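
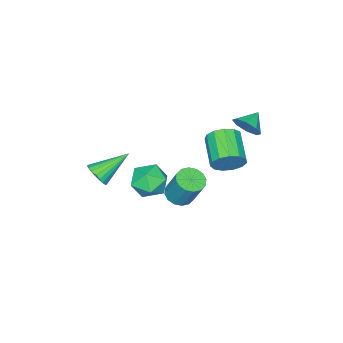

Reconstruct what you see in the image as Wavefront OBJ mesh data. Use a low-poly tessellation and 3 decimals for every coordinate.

v 4.146 2.606 2.208
v 4.64 2.088 1.409
v 2.72 2.752 1.231
v 3.214 2.234 0.432
v 2.949 1.709 1.329
v 3.831 1.619 1.933
v 3.529 3.221 0.707
v 4.411 3.131 1.311
v 4.259 2.468 0.482
v 3.9 1.534 0.866
v 3.46 3.306 1.774
v 3.101 2.372 2.158
v -0.484 0.855 -3.441
v 0.171 0.395 -3.264
v 0.319 1.284 -1.501
v -0.336 1.745 -1.679
v 0.328 0.741 -3.452
v 0.476 1.631 -1.689
v 0.267 1.118 -3.637
v 0.416 2.008 -1.875
v 0.006 1.425 -3.77
v 0.154 2.314 -2.007
v -0.387 1.579 -3.815
v -0.239 2.468 -2.052
v -0.806 1.539 -3.759
v -0.658 2.428 -1.997
v -1.139 1.316 -3.619
v -0.991 2.205 -1.856
v -1.296 0.969 -3.431
v -1.148 1.859 -1.668
v -1.236 0.592 -3.245
v -1.087 1.482 -1.483
v -0.974 0.286 -3.113
v -0.826 1.175 -1.35
v -0.581 0.132 -3.068
v -0.433 1.021 -1.305
v -0.162 0.172 -3.123
v -0.014 1.061 -1.361
v 0.221 4.574 1.552
v 0.8 4.448 2.256
v -0.322 3.18 2.952
v -0.901 3.306 2.248
v 0.47 4.82 2.403
v -0.651 3.553 3.099
v 0.061 5.114 2.279
v -1.06 3.847 2.975
v -0.297 5.237 1.925
v -1.418 3.969 2.621
v -0.491 5.149 1.452
v -1.612 3.881 2.149
v -0.459 4.878 1.011
v -1.58 3.611 1.707
v -0.211 4.511 0.742
v -1.332 3.243 1.438
v 0.174 4.164 0.73
v -0.948 2.896 1.426
v 0.573 3.947 0.979
v -0.548 2.679 1.675
v 0.861 3.929 1.409
v -0.26 2.661 2.105
v 0.946 4.116 1.885
v -0.176 2.848 2.582
v 2.912 -1.752 -1.108
v 3.373 -1.696 -0.494
v 1.328 -0.968 0.008
v 3.414 -1.411 -0.634
v 3.369 -1.185 -0.857
v 3.245 -1.058 -1.123
v 3.063 -1.05 -1.386
v 2.855 -1.163 -1.602
v 2.657 -1.379 -1.732
v 2.503 -1.659 -1.754
v 2.42 -1.954 -1.664
v 2.422 -2.215 -1.479
v 2.508 -2.396 -1.229
v 2.665 -2.465 -0.958
v 2.864 -2.411 -0.714
v 3.071 -2.243 -0.537
v 3.251 -1.99 -0.459
v -2.794 3.304 1.77
v -2.424 3.563 2.491
v -3.786 3.276 2.29
v -2.63 4.059 2.124
v -2.932 4.113 1.55
v -3.153 3.693 1.105
v -3.164 3.045 1.05
v -2.958 2.548 1.417
v -2.656 2.494 1.991
v -2.435 2.914 2.436
f 1 12 6
f 1 6 2
f 1 2 8
f 1 8 11
f 1 11 12
f 2 6 10
f 6 12 5
f 12 11 3
f 11 8 7
f 8 2 9
f 4 10 5
f 4 5 3
f 4 3 7
f 4 7 9
f 4 9 10
f 5 10 6
f 3 5 12
f 7 3 11
f 9 7 8
f 10 9 2
f 14 13 17
f 14 17 15
f 15 17 18
f 15 18 16
f 17 13 19
f 17 19 18
f 18 19 20
f 18 20 16
f 19 13 21
f 19 21 20
f 20 21 22
f 20 22 16
f 21 13 23
f 21 23 22
f 22 23 24
f 22 24 16
f 23 13 25
f 23 25 24
f 24 25 26
f 24 26 16
f 25 13 27
f 25 27 26
f 26 27 28
f 26 28 16
f 27 13 29
f 27 29 28
f 28 29 30
f 28 30 16
f 29 13 31
f 29 31 30
f 30 31 32
f 30 32 16
f 31 13 33
f 31 33 32
f 32 33 34
f 32 34 16
f 33 13 35
f 33 35 34
f 34 35 36
f 34 36 16
f 35 13 37
f 35 37 36
f 36 37 38
f 36 38 16
f 37 13 14
f 37 14 38
f 38 14 15
f 38 15 16
f 40 39 43
f 40 43 41
f 41 43 44
f 41 44 42
f 43 39 45
f 43 45 44
f 44 45 46
f 44 46 42
f 45 39 47
f 45 47 46
f 46 47 48
f 46 48 42
f 47 39 49
f 47 49 48
f 48 49 50
f 48 50 42
f 49 39 51
f 49 51 50
f 50 51 52
f 50 52 42
f 51 39 53
f 51 53 52
f 52 53 54
f 52 54 42
f 53 39 55
f 53 55 54
f 54 55 56
f 54 56 42
f 55 39 57
f 55 57 56
f 56 57 58
f 56 58 42
f 57 39 59
f 57 59 58
f 58 59 60
f 58 60 42
f 59 39 61
f 59 61 60
f 60 61 62
f 60 62 42
f 61 39 40
f 61 40 62
f 62 40 41
f 62 41 42
f 64 63 66
f 64 66 65
f 66 63 67
f 66 67 65
f 67 63 68
f 67 68 65
f 68 63 69
f 68 69 65
f 69 63 70
f 69 70 65
f 70 63 71
f 70 71 65
f 71 63 72
f 71 72 65
f 72 63 73
f 72 73 65
f 73 63 74
f 73 74 65
f 74 63 75
f 74 75 65
f 75 63 76
f 75 76 65
f 76 63 77
f 76 77 65
f 77 63 78
f 77 78 65
f 78 63 79
f 78 79 65
f 79 63 64
f 79 64 65
f 81 80 83
f 81 83 82
f 83 80 84
f 83 84 82
f 84 80 85
f 84 85 82
f 85 80 86
f 85 86 82
f 86 80 87
f 86 87 82
f 87 80 88
f 87 88 82
f 88 80 89
f 88 89 82
f 89 80 81
f 89 81 82



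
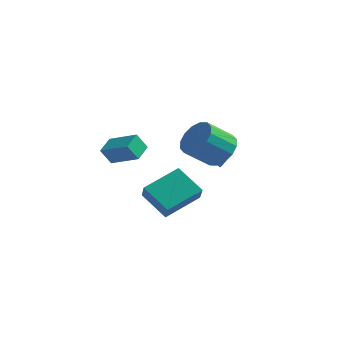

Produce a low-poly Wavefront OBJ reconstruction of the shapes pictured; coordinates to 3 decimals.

v 1.196 0.654 2.309
v 1.42 0.948 2.903
v -0.556 0.006 3.291
v 1.271 1.166 2.781
v 1.108 1.295 2.576
v 0.961 1.314 2.326
v 0.854 1.218 2.073
v 0.807 1.025 1.86
v 0.826 0.768 1.725
v 0.91 0.491 1.691
v 1.043 0.242 1.764
v 1.202 0.065 1.931
v 1.36 -0.01 2.163
v 1.49 0.029 2.421
v 1.569 0.177 2.659
v 1.583 0.407 2.837
v 1.531 0.68 2.923
v -3.413 0.984 -1.349
v -2.519 2.674 -0.556
v -2.003 0.706 -2.348
v -1.109 2.397 -1.555
v -2.931 0.323 -0.485
v -2.037 2.014 0.308
v -1.521 0.046 -1.484
v -0.627 1.736 -0.691
v 1.74 -0.995 3.462
v 2.371 -0.765 4.175
v 1.611 -1.715 5.152
v 0.98 -1.945 4.438
v 1.997 -0.425 4.216
v 1.237 -1.375 5.193
v 1.554 -0.237 4.055
v 0.795 -1.187 5.031
v 1.161 -0.252 3.734
v 0.402 -1.203 4.711
v 0.923 -0.467 3.341
v 0.164 -1.417 4.318
v 0.904 -0.822 2.98
v 0.145 -1.773 3.956
v 1.109 -1.225 2.748
v 0.349 -2.175 3.725
v 1.483 -1.565 2.707
v 0.723 -2.515 3.684
v 1.925 -1.753 2.869
v 1.166 -2.703 3.845
v 2.318 -1.737 3.189
v 1.559 -2.688 4.166
v 2.556 -1.523 3.582
v 1.797 -2.473 4.559
v 2.575 -1.167 3.944
v 1.816 -2.118 4.92
v -3.081 -0.841 2.597
v -3.176 0.143 2.95
v -4.574 -0.761 1.972
v -4.669 0.223 2.326
v -2.711 -0.503 1.754
v -2.806 0.481 2.108
v -4.204 -0.423 1.13
v -4.299 0.561 1.483
f 2 1 4
f 2 4 3
f 4 1 5
f 4 5 3
f 5 1 6
f 5 6 3
f 6 1 7
f 6 7 3
f 7 1 8
f 7 8 3
f 8 1 9
f 8 9 3
f 9 1 10
f 9 10 3
f 10 1 11
f 10 11 3
f 11 1 12
f 11 12 3
f 12 1 13
f 12 13 3
f 13 1 14
f 13 14 3
f 14 1 15
f 14 15 3
f 15 1 16
f 15 16 3
f 16 1 17
f 16 17 3
f 17 1 2
f 17 2 3
f 19 21 18
f 22 19 18
f 18 21 20
f 20 22 18
f 19 25 21
f 23 19 22
f 23 25 19
f 21 25 20
f 24 22 20
f 20 25 24
f 24 23 22
f 25 23 24
f 27 26 30
f 27 30 28
f 28 30 31
f 28 31 29
f 30 26 32
f 30 32 31
f 31 32 33
f 31 33 29
f 32 26 34
f 32 34 33
f 33 34 35
f 33 35 29
f 34 26 36
f 34 36 35
f 35 36 37
f 35 37 29
f 36 26 38
f 36 38 37
f 37 38 39
f 37 39 29
f 38 26 40
f 38 40 39
f 39 40 41
f 39 41 29
f 40 26 42
f 40 42 41
f 41 42 43
f 41 43 29
f 42 26 44
f 42 44 43
f 43 44 45
f 43 45 29
f 44 26 46
f 44 46 45
f 45 46 47
f 45 47 29
f 46 26 48
f 46 48 47
f 47 48 49
f 47 49 29
f 48 26 50
f 48 50 49
f 49 50 51
f 49 51 29
f 50 26 27
f 50 27 51
f 51 27 28
f 51 28 29
f 53 55 52
f 56 53 52
f 52 55 54
f 54 56 52
f 53 59 55
f 57 53 56
f 57 59 53
f 55 59 54
f 58 56 54
f 54 59 58
f 58 57 56
f 59 57 58



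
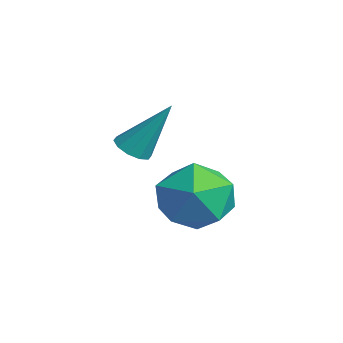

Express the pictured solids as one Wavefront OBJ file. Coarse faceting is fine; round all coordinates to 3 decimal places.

v 3.438 3.122 0.067
v 3.847 2.585 -0.897
v 1.793 2.175 -0.103
v 2.202 1.638 -1.067
v 2.661 1.384 -0.013
v 3.677 1.97 0.092
v 1.963 2.79 -1.092
v 2.979 3.376 -0.987
v 2.935 2.38 -1.614
v 3.367 1.511 -0.947
v 2.273 3.249 -0.053
v 2.705 2.38 0.614
v 0.182 1.715 0.156
v 0.742 1.689 0.008
v 0.638 2.625 1.724
v 0.605 1.991 -0.128
v 0.307 2.188 -0.155
v -0.039 2.204 -0.064
v -0.301 2.033 0.112
v -0.378 1.74 0.304
v -0.242 1.438 0.44
v 0.057 1.241 0.467
v 0.403 1.226 0.376
v 0.665 1.396 0.2
f 1 12 6
f 1 6 2
f 1 2 8
f 1 8 11
f 1 11 12
f 2 6 10
f 6 12 5
f 12 11 3
f 11 8 7
f 8 2 9
f 4 10 5
f 4 5 3
f 4 3 7
f 4 7 9
f 4 9 10
f 5 10 6
f 3 5 12
f 7 3 11
f 9 7 8
f 10 9 2
f 14 13 16
f 14 16 15
f 16 13 17
f 16 17 15
f 17 13 18
f 17 18 15
f 18 13 19
f 18 19 15
f 19 13 20
f 19 20 15
f 20 13 21
f 20 21 15
f 21 13 22
f 21 22 15
f 22 13 23
f 22 23 15
f 23 13 24
f 23 24 15
f 24 13 14
f 24 14 15



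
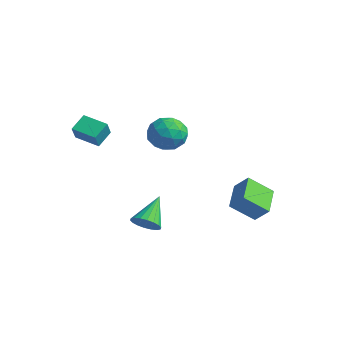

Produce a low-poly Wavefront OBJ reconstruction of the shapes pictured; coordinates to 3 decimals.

v 3.165 3.353 -3.069
v 2.597 2.334 -2.143
v 2.091 4.43 -2.543
v 1.522 3.411 -1.617
v 3.818 3.649 -2.343
v 3.249 2.63 -1.417
v 2.743 4.726 -1.817
v 2.175 3.707 -0.891
v 2.555 -2.131 -1.92
v 3.223 -1.901 -1.781
v 1.925 -0.969 -0.82
v 3.134 -1.717 -2.027
v 2.93 -1.614 -2.252
v 2.652 -1.613 -2.411
v 2.355 -1.715 -2.473
v 2.097 -1.9 -2.426
v 1.93 -2.13 -2.278
v 1.887 -2.361 -2.06
v 1.976 -2.546 -1.814
v 2.179 -2.648 -1.589
v 2.457 -2.649 -1.43
v 2.755 -2.547 -1.368
v 3.012 -2.362 -1.415
v 3.179 -2.132 -1.563
v -2.716 1.839 0.916
v -2.24 2.437 1.608
v -1.26 1.563 0.152
v -0.784 2.161 0.844
v -1.171 1.25 1.13
v -2.071 1.42 1.602
v -1.429 2.58 0.158
v -2.329 2.75 0.63
v -1.444 2.894 1.139
v -1.285 2.072 1.74
v -2.215 1.928 0.02
v -2.056 1.106 0.621
v -2.606 2.162 1.329
v -0.894 1.838 0.431
v -1.122 1.302 0.599
v -0.842 1.653 1.006
v -2.507 1.565 1.325
v -2.227 1.916 1.732
v -1.599 1.218 1.451
v -1.273 2.084 0.028
v -0.993 2.435 0.435
v -2.658 2.347 0.754
v -2.378 2.698 1.161
v -1.901 2.782 0.309
v -1.859 2.782 1.46
v -1.003 2.62 1.011
v -1.381 2.866 0.608
v -1.91 2.967 0.886
v -1.765 2.299 1.813
v -0.909 2.137 1.364
v -1.137 1.601 1.532
v -1.666 1.702 1.81
v -1.297 2.568 1.538
v -2.591 1.863 0.396
v -1.735 1.701 -0.053
v -1.834 2.298 -0.05
v -2.363 2.399 0.228
v -2.497 1.38 0.749
v -1.641 1.218 0.3
v -1.59 1.033 0.874
v -2.119 1.134 1.152
v -2.203 1.432 0.222
v -2.74 -2.338 1.419
v -2.976 -1.551 1.989
v -1.64 -1.798 1.127
v -1.876 -1.01 1.697
v -2.304 -2.79 2.223
v -2.54 -2.002 2.793
v -1.204 -2.249 1.931
v -1.44 -1.462 2.501
f 2 4 1
f 5 2 1
f 1 4 3
f 3 5 1
f 2 8 4
f 6 2 5
f 6 8 2
f 4 8 3
f 7 5 3
f 3 8 7
f 7 6 5
f 8 6 7
f 10 9 12
f 10 12 11
f 12 9 13
f 12 13 11
f 13 9 14
f 13 14 11
f 14 9 15
f 14 15 11
f 15 9 16
f 15 16 11
f 16 9 17
f 16 17 11
f 17 9 18
f 17 18 11
f 18 9 19
f 18 19 11
f 19 9 20
f 19 20 11
f 20 9 21
f 20 21 11
f 21 9 22
f 21 22 11
f 22 9 23
f 22 23 11
f 23 9 24
f 23 24 11
f 24 9 10
f 24 10 11
f 25 62 41
f 62 36 65
f 41 65 30
f 62 65 41
f 25 41 37
f 41 30 42
f 37 42 26
f 41 42 37
f 25 37 46
f 37 26 47
f 46 47 32
f 37 47 46
f 25 46 58
f 46 32 61
f 58 61 35
f 46 61 58
f 25 58 62
f 58 35 66
f 62 66 36
f 58 66 62
f 26 42 53
f 42 30 56
f 53 56 34
f 42 56 53
f 30 65 43
f 65 36 64
f 43 64 29
f 65 64 43
f 36 66 63
f 66 35 59
f 63 59 27
f 66 59 63
f 35 61 60
f 61 32 48
f 60 48 31
f 61 48 60
f 32 47 52
f 47 26 49
f 52 49 33
f 47 49 52
f 28 54 40
f 54 34 55
f 40 55 29
f 54 55 40
f 28 40 38
f 40 29 39
f 38 39 27
f 40 39 38
f 28 38 45
f 38 27 44
f 45 44 31
f 38 44 45
f 28 45 50
f 45 31 51
f 50 51 33
f 45 51 50
f 28 50 54
f 50 33 57
f 54 57 34
f 50 57 54
f 29 55 43
f 55 34 56
f 43 56 30
f 55 56 43
f 27 39 63
f 39 29 64
f 63 64 36
f 39 64 63
f 31 44 60
f 44 27 59
f 60 59 35
f 44 59 60
f 33 51 52
f 51 31 48
f 52 48 32
f 51 48 52
f 34 57 53
f 57 33 49
f 53 49 26
f 57 49 53
f 68 70 67
f 71 68 67
f 67 70 69
f 69 71 67
f 68 74 70
f 72 68 71
f 72 74 68
f 70 74 69
f 73 71 69
f 69 74 73
f 73 72 71
f 74 72 73



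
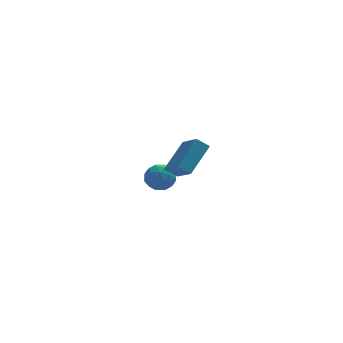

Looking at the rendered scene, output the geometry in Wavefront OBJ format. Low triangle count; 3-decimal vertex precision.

v -2.476 -4.274 3.433
v -1.401 -3.045 4.571
v -2.975 -2.993 2.52
v -1.9 -1.764 3.658
v -1.84 -4.376 2.942
v -0.765 -3.147 4.08
v -2.339 -3.095 2.029
v -1.264 -1.866 3.167
v -2.249 3.928 -1.327
v -1.613 3.365 -1.667
v -3.307 3.135 -1.993
v -2.671 2.572 -2.333
v -2.845 2.577 -1.435
v -2.191 3.067 -1.023
v -2.729 3.433 -2.637
v -2.075 3.923 -2.225
v -1.91 3.059 -2.477
v -1.981 2.53 -1.734
v -2.939 3.97 -1.926
v -3.01 3.441 -1.183
v -1.838 3.716 -1.439
v -3.082 2.784 -2.221
v -3.184 2.787 -1.694
v -2.81 2.456 -1.893
v -2.178 3.541 -1.06
v -1.804 3.21 -1.26
v -2.528 2.747 -1.124
v -3.116 3.29 -2.4
v -2.742 2.959 -2.6
v -2.11 4.044 -1.767
v -1.736 3.713 -1.966
v -2.392 3.753 -2.536
v -1.639 3.205 -2.114
v -2.261 2.739 -2.506
v -2.295 3.245 -2.684
v -1.911 3.533 -2.442
v -1.681 2.894 -1.678
v -2.303 2.428 -2.069
v -2.405 2.431 -1.541
v -2.02 2.719 -1.299
v -1.856 2.714 -2.154
v -2.617 4.072 -1.591
v -3.239 3.606 -1.982
v -2.9 3.781 -2.361
v -2.515 4.069 -2.119
v -2.659 3.761 -1.154
v -3.281 3.295 -1.546
v -3.009 2.967 -1.218
v -2.625 3.255 -0.976
v -3.064 3.786 -1.506
v -1.565 3.049 -1.137
v -1.139 2.865 -0.741
v -1.555 4.051 -0.683
v -0.998 2.951 -0.934
v -0.956 3.054 -1.163
v -1.019 3.156 -1.386
v -1.177 3.239 -1.567
v -1.401 3.29 -1.673
v -1.655 3.298 -1.686
v -1.892 3.264 -1.605
v -2.074 3.193 -1.442
v -2.167 3.096 -1.227
v -2.156 2.992 -0.996
v -2.043 2.897 -0.789
v -1.848 2.829 -0.643
v -1.604 2.798 -0.582
v -1.353 2.811 -0.617
f 2 4 1
f 5 2 1
f 1 4 3
f 3 5 1
f 2 8 4
f 6 2 5
f 6 8 2
f 4 8 3
f 7 5 3
f 3 8 7
f 7 6 5
f 8 6 7
f 9 46 25
f 46 20 49
f 25 49 14
f 46 49 25
f 9 25 21
f 25 14 26
f 21 26 10
f 25 26 21
f 9 21 30
f 21 10 31
f 30 31 16
f 21 31 30
f 9 30 42
f 30 16 45
f 42 45 19
f 30 45 42
f 9 42 46
f 42 19 50
f 46 50 20
f 42 50 46
f 10 26 37
f 26 14 40
f 37 40 18
f 26 40 37
f 14 49 27
f 49 20 48
f 27 48 13
f 49 48 27
f 20 50 47
f 50 19 43
f 47 43 11
f 50 43 47
f 19 45 44
f 45 16 32
f 44 32 15
f 45 32 44
f 16 31 36
f 31 10 33
f 36 33 17
f 31 33 36
f 12 38 24
f 38 18 39
f 24 39 13
f 38 39 24
f 12 24 22
f 24 13 23
f 22 23 11
f 24 23 22
f 12 22 29
f 22 11 28
f 29 28 15
f 22 28 29
f 12 29 34
f 29 15 35
f 34 35 17
f 29 35 34
f 12 34 38
f 34 17 41
f 38 41 18
f 34 41 38
f 13 39 27
f 39 18 40
f 27 40 14
f 39 40 27
f 11 23 47
f 23 13 48
f 47 48 20
f 23 48 47
f 15 28 44
f 28 11 43
f 44 43 19
f 28 43 44
f 17 35 36
f 35 15 32
f 36 32 16
f 35 32 36
f 18 41 37
f 41 17 33
f 37 33 10
f 41 33 37
f 52 51 54
f 52 54 53
f 54 51 55
f 54 55 53
f 55 51 56
f 55 56 53
f 56 51 57
f 56 57 53
f 57 51 58
f 57 58 53
f 58 51 59
f 58 59 53
f 59 51 60
f 59 60 53
f 60 51 61
f 60 61 53
f 61 51 62
f 61 62 53
f 62 51 63
f 62 63 53
f 63 51 64
f 63 64 53
f 64 51 65
f 64 65 53
f 65 51 66
f 65 66 53
f 66 51 67
f 66 67 53
f 67 51 52
f 67 52 53



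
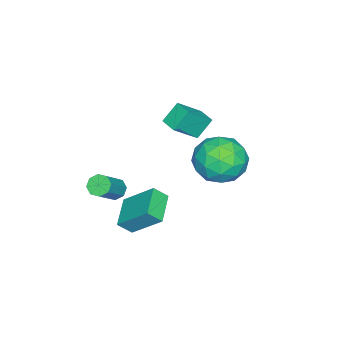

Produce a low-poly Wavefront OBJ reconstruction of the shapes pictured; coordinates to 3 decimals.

v -0.755 -3.183 -4.111
v -0.404 -3.4 -4.505
v 0.785 -3.514 -3.382
v 0.435 -3.297 -2.989
v -0.383 -2.965 -4.484
v 0.807 -3.079 -3.361
v -0.579 -2.657 -4.245
v 0.611 -2.772 -3.122
v -0.878 -2.658 -3.927
v 0.312 -2.772 -2.805
v -1.105 -2.966 -3.718
v 0.084 -3.08 -2.595
v -1.127 -3.401 -3.739
v 0.063 -3.515 -2.616
v -0.931 -3.708 -3.978
v 0.259 -3.823 -2.855
v -0.632 -3.708 -4.295
v 0.558 -3.822 -3.173
v -0.16 -1.763 -4.359
v 0.158 -2.286 -3.785
v -0.157 -0.372 -3.095
v 0.162 -0.895 -2.52
v 1.218 -1.385 -4.78
v 1.537 -1.908 -4.205
v 1.222 0.006 -3.515
v 1.54 -0.517 -2.941
v -3.288 -0.327 0.128
v -2.329 -0.974 1.114
v -2.803 0.407 0.138
v -1.843 -0.24 1.124
v -2.677 -0.72 -0.724
v -1.717 -1.367 0.262
v -2.191 0.014 -0.714
v -1.232 -0.633 0.272
v -0.796 2.264 -0.637
v 0.312 2.773 -0.595
v -0.372 1.207 0.975
v 0.736 1.716 1.017
v -0.254 2.388 1.256
v -0.516 3.041 0.26
v 0.456 0.939 0.12
v 0.194 1.592 -0.876
v 1.085 1.954 -0.127
v 0.647 2.85 0.576
v -0.707 1.13 -0.196
v -1.145 2.026 0.507
v -0.279 2.611 -0.758
v 0.219 1.369 1.138
v -0.363 1.764 1.278
v 0.288 2.063 1.303
v -0.766 2.769 -0.255
v -0.115 3.068 -0.23
v -0.447 2.842 0.858
v 0.055 0.912 0.61
v 0.706 1.211 0.635
v -0.348 1.917 -0.923
v 0.303 2.216 -0.898
v 0.387 1.138 -0.478
v 0.827 2.429 -0.457
v 1.076 1.808 0.49
v 0.911 1.351 -0.037
v 0.757 1.735 -0.623
v 0.569 2.955 -0.045
v 0.818 2.335 0.903
v 0.236 2.729 1.043
v 0.082 3.113 0.458
v 1.023 2.474 0.231
v -0.878 1.645 -0.523
v -0.629 1.025 0.425
v -0.142 0.867 -0.078
v -0.296 1.251 -0.663
v -1.136 2.172 -0.11
v -0.887 1.551 0.837
v -0.817 2.245 1.003
v -0.971 2.629 0.417
v -1.083 1.506 0.149
f 2 1 5
f 2 5 3
f 3 5 6
f 3 6 4
f 5 1 7
f 5 7 6
f 6 7 8
f 6 8 4
f 7 1 9
f 7 9 8
f 8 9 10
f 8 10 4
f 9 1 11
f 9 11 10
f 10 11 12
f 10 12 4
f 11 1 13
f 11 13 12
f 12 13 14
f 12 14 4
f 13 1 15
f 13 15 14
f 14 15 16
f 14 16 4
f 15 1 17
f 15 17 16
f 16 17 18
f 16 18 4
f 17 1 2
f 17 2 18
f 18 2 3
f 18 3 4
f 20 22 19
f 23 20 19
f 19 22 21
f 21 23 19
f 20 26 22
f 24 20 23
f 24 26 20
f 22 26 21
f 25 23 21
f 21 26 25
f 25 24 23
f 26 24 25
f 28 30 27
f 31 28 27
f 27 30 29
f 29 31 27
f 28 34 30
f 32 28 31
f 32 34 28
f 30 34 29
f 33 31 29
f 29 34 33
f 33 32 31
f 34 32 33
f 35 72 51
f 72 46 75
f 51 75 40
f 72 75 51
f 35 51 47
f 51 40 52
f 47 52 36
f 51 52 47
f 35 47 56
f 47 36 57
f 56 57 42
f 47 57 56
f 35 56 68
f 56 42 71
f 68 71 45
f 56 71 68
f 35 68 72
f 68 45 76
f 72 76 46
f 68 76 72
f 36 52 63
f 52 40 66
f 63 66 44
f 52 66 63
f 40 75 53
f 75 46 74
f 53 74 39
f 75 74 53
f 46 76 73
f 76 45 69
f 73 69 37
f 76 69 73
f 45 71 70
f 71 42 58
f 70 58 41
f 71 58 70
f 42 57 62
f 57 36 59
f 62 59 43
f 57 59 62
f 38 64 50
f 64 44 65
f 50 65 39
f 64 65 50
f 38 50 48
f 50 39 49
f 48 49 37
f 50 49 48
f 38 48 55
f 48 37 54
f 55 54 41
f 48 54 55
f 38 55 60
f 55 41 61
f 60 61 43
f 55 61 60
f 38 60 64
f 60 43 67
f 64 67 44
f 60 67 64
f 39 65 53
f 65 44 66
f 53 66 40
f 65 66 53
f 37 49 73
f 49 39 74
f 73 74 46
f 49 74 73
f 41 54 70
f 54 37 69
f 70 69 45
f 54 69 70
f 43 61 62
f 61 41 58
f 62 58 42
f 61 58 62
f 44 67 63
f 67 43 59
f 63 59 36
f 67 59 63



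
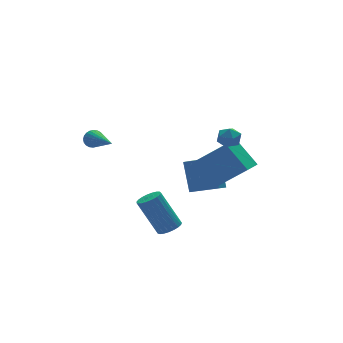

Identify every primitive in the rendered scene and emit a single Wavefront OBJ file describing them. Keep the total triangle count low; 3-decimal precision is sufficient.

v -3.028 1.812 2.503
v -2.721 1.678 2.079
v -2.992 -0.172 3.157
v -2.575 1.728 2.222
v -2.497 1.791 2.408
v -2.501 1.857 2.608
v -2.584 1.916 2.792
v -2.736 1.959 2.932
v -2.932 1.98 3.007
v -3.142 1.976 3.005
v -3.336 1.946 2.926
v -3.482 1.896 2.783
v -3.56 1.834 2.597
v -3.556 1.768 2.397
v -3.472 1.709 2.213
v -3.321 1.665 2.073
v -3.125 1.644 1.999
v -2.914 1.649 2.001
v 1.684 -2.767 3.705
v 2.136 -3.251 3.678
v 1.004 -3.429 4.202
v 1.456 -3.913 4.175
v 1.555 -3.389 4.568
v 1.975 -2.98 4.261
v 1.165 -3.7 3.619
v 1.585 -3.291 3.312
v 1.815 -3.828 3.625
v 2.056 -3.635 4.211
v 1.084 -3.045 3.669
v 1.325 -2.852 4.255
v 3.441 2.014 -3.085
v 4.145 1.39 -2.776
v 4.343 2.423 -1.145
v 3.639 3.046 -1.455
v 4.415 1.838 -3.092
v 4.613 2.871 -1.462
v 4.314 2.353 -3.406
v 4.512 3.386 -1.776
v 3.879 2.739 -3.598
v 4.077 3.772 -1.967
v 3.276 2.847 -3.593
v 3.474 3.88 -1.963
v 2.737 2.637 -3.395
v 2.935 3.67 -1.764
v 2.467 2.189 -3.078
v 2.665 3.222 -1.448
v 2.568 1.674 -2.764
v 2.766 2.707 -1.134
v 3.003 1.288 -2.573
v 3.201 2.321 -0.942
v 3.606 1.18 -2.577
v 3.804 2.213 -0.947
v 3.426 -1.952 0.48
v 2.883 -0.731 1.803
v 2.287 -1.039 -0.829
v 1.744 0.181 0.495
v 4.476 -1.121 0.145
v 3.933 0.099 1.469
v 3.337 -0.209 -1.163
v 2.794 1.012 0.16
v -1.358 -2.91 -1.677
v -0.804 -3.095 -1.391
v -1.489 -2.275 0.463
v -2.042 -2.09 0.177
v -0.742 -2.847 -1.478
v -1.427 -2.027 0.376
v -0.787 -2.61 -1.599
v -1.471 -1.789 0.255
v -0.93 -2.424 -1.734
v -1.614 -1.604 0.12
v -1.147 -2.323 -1.859
v -1.831 -1.503 -0.005
v -1.4 -2.323 -1.953
v -2.085 -1.503 -0.098
v -1.647 -2.425 -1.999
v -2.331 -1.604 -0.144
v -1.843 -2.61 -1.989
v -2.527 -1.79 -0.135
v -1.955 -2.848 -1.925
v -2.64 -2.027 -0.071
v -1.964 -3.096 -1.819
v -2.649 -2.276 0.035
v -1.868 -3.312 -1.688
v -2.553 -2.492 0.166
v -1.684 -3.459 -1.555
v -2.369 -2.638 0.299
v -1.444 -3.51 -1.443
v -2.128 -2.69 0.411
v -1.188 -3.458 -1.372
v -1.873 -2.638 0.482
v -0.962 -3.312 -1.353
v -1.647 -2.491 0.501
f 2 1 4
f 2 4 3
f 4 1 5
f 4 5 3
f 5 1 6
f 5 6 3
f 6 1 7
f 6 7 3
f 7 1 8
f 7 8 3
f 8 1 9
f 8 9 3
f 9 1 10
f 9 10 3
f 10 1 11
f 10 11 3
f 11 1 12
f 11 12 3
f 12 1 13
f 12 13 3
f 13 1 14
f 13 14 3
f 14 1 15
f 14 15 3
f 15 1 16
f 15 16 3
f 16 1 17
f 16 17 3
f 17 1 18
f 17 18 3
f 18 1 2
f 18 2 3
f 19 30 24
f 19 24 20
f 19 20 26
f 19 26 29
f 19 29 30
f 20 24 28
f 24 30 23
f 30 29 21
f 29 26 25
f 26 20 27
f 22 28 23
f 22 23 21
f 22 21 25
f 22 25 27
f 22 27 28
f 23 28 24
f 21 23 30
f 25 21 29
f 27 25 26
f 28 27 20
f 32 31 35
f 32 35 33
f 33 35 36
f 33 36 34
f 35 31 37
f 35 37 36
f 36 37 38
f 36 38 34
f 37 31 39
f 37 39 38
f 38 39 40
f 38 40 34
f 39 31 41
f 39 41 40
f 40 41 42
f 40 42 34
f 41 31 43
f 41 43 42
f 42 43 44
f 42 44 34
f 43 31 45
f 43 45 44
f 44 45 46
f 44 46 34
f 45 31 47
f 45 47 46
f 46 47 48
f 46 48 34
f 47 31 49
f 47 49 48
f 48 49 50
f 48 50 34
f 49 31 51
f 49 51 50
f 50 51 52
f 50 52 34
f 51 31 32
f 51 32 52
f 52 32 33
f 52 33 34
f 54 56 53
f 57 54 53
f 53 56 55
f 55 57 53
f 54 60 56
f 58 54 57
f 58 60 54
f 56 60 55
f 59 57 55
f 55 60 59
f 59 58 57
f 60 58 59
f 62 61 65
f 62 65 63
f 63 65 66
f 63 66 64
f 65 61 67
f 65 67 66
f 66 67 68
f 66 68 64
f 67 61 69
f 67 69 68
f 68 69 70
f 68 70 64
f 69 61 71
f 69 71 70
f 70 71 72
f 70 72 64
f 71 61 73
f 71 73 72
f 72 73 74
f 72 74 64
f 73 61 75
f 73 75 74
f 74 75 76
f 74 76 64
f 75 61 77
f 75 77 76
f 76 77 78
f 76 78 64
f 77 61 79
f 77 79 78
f 78 79 80
f 78 80 64
f 79 61 81
f 79 81 80
f 80 81 82
f 80 82 64
f 81 61 83
f 81 83 82
f 82 83 84
f 82 84 64
f 83 61 85
f 83 85 84
f 84 85 86
f 84 86 64
f 85 61 87
f 85 87 86
f 86 87 88
f 86 88 64
f 87 61 89
f 87 89 88
f 88 89 90
f 88 90 64
f 89 61 91
f 89 91 90
f 90 91 92
f 90 92 64
f 91 61 62
f 91 62 92
f 92 62 63
f 92 63 64



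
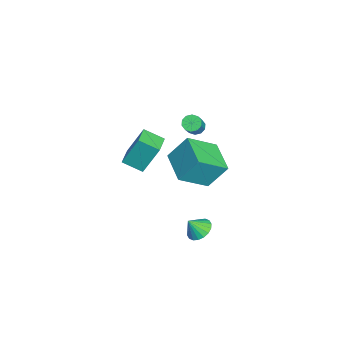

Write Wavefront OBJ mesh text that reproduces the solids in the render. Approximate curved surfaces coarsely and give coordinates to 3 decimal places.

v -0.967 0.648 -0.859
v -1.011 1.728 0.618
v -1.651 2.276 -2.069
v -1.695 3.355 -0.592
v 0.975 1.205 -1.208
v 0.931 2.284 0.269
v 0.291 2.832 -2.418
v 0.247 3.912 -0.941
v 2.476 -1.479 2.635
v 2.45 -0.608 4.368
v 2.778 -0.403 2.098
v 2.752 0.468 3.832
v 3.708 -1.748 2.788
v 3.682 -0.877 4.522
v 4.01 -0.672 2.252
v 3.984 0.199 3.985
v -1.167 2.172 1.479
v -0.766 2.135 1.105
v 0.369 1.891 2.347
v -0.033 1.928 2.721
v -0.795 2.461 1.196
v 0.34 2.217 2.438
v -0.966 2.677 1.395
v 0.168 2.433 2.637
v -1.215 2.7 1.626
v -0.08 2.456 2.868
v -1.445 2.521 1.801
v -0.31 2.277 3.043
v -1.569 2.209 1.853
v -0.434 1.965 3.095
v -1.54 1.883 1.762
v -0.405 1.639 3.004
v -1.368 1.667 1.563
v -0.234 1.423 2.805
v -1.12 1.644 1.332
v 0.015 1.4 2.574
v -0.89 1.823 1.157
v 0.245 1.579 2.399
v 2.696 2.295 -3.951
v 3.468 2.233 -4.106
v 2.824 1.685 -3.069
v 3.452 2.521 -3.904
v 3.286 2.764 -3.712
v 3.002 2.914 -3.567
v 2.659 2.941 -3.498
v 2.323 2.841 -3.519
v 2.06 2.632 -3.625
v 1.924 2.357 -3.796
v 1.941 2.069 -3.998
v 2.107 1.827 -4.19
v 2.39 1.676 -4.335
v 2.734 1.649 -4.404
v 3.07 1.749 -4.383
v 3.332 1.958 -4.276
f 2 4 1
f 5 2 1
f 1 4 3
f 3 5 1
f 2 8 4
f 6 2 5
f 6 8 2
f 4 8 3
f 7 5 3
f 3 8 7
f 7 6 5
f 8 6 7
f 10 12 9
f 13 10 9
f 9 12 11
f 11 13 9
f 10 16 12
f 14 10 13
f 14 16 10
f 12 16 11
f 15 13 11
f 11 16 15
f 15 14 13
f 16 14 15
f 18 17 21
f 18 21 19
f 19 21 22
f 19 22 20
f 21 17 23
f 21 23 22
f 22 23 24
f 22 24 20
f 23 17 25
f 23 25 24
f 24 25 26
f 24 26 20
f 25 17 27
f 25 27 26
f 26 27 28
f 26 28 20
f 27 17 29
f 27 29 28
f 28 29 30
f 28 30 20
f 29 17 31
f 29 31 30
f 30 31 32
f 30 32 20
f 31 17 33
f 31 33 32
f 32 33 34
f 32 34 20
f 33 17 35
f 33 35 34
f 34 35 36
f 34 36 20
f 35 17 37
f 35 37 36
f 36 37 38
f 36 38 20
f 37 17 18
f 37 18 38
f 38 18 19
f 38 19 20
f 40 39 42
f 40 42 41
f 42 39 43
f 42 43 41
f 43 39 44
f 43 44 41
f 44 39 45
f 44 45 41
f 45 39 46
f 45 46 41
f 46 39 47
f 46 47 41
f 47 39 48
f 47 48 41
f 48 39 49
f 48 49 41
f 49 39 50
f 49 50 41
f 50 39 51
f 50 51 41
f 51 39 52
f 51 52 41
f 52 39 53
f 52 53 41
f 53 39 54
f 53 54 41
f 54 39 40
f 54 40 41



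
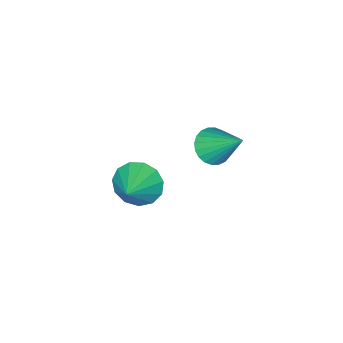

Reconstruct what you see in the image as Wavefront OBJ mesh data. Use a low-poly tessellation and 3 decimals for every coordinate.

v -0.588 1.667 0.101
v -0.026 2.118 -0.349
v -0.612 3.173 1.579
v -0.313 2.232 -0.471
v -0.642 2.26 -0.505
v -0.962 2.198 -0.447
v -1.226 2.055 -0.305
v -1.392 1.853 -0.102
v -1.437 1.623 0.133
v -1.352 1.399 0.362
v -1.15 1.216 0.552
v -0.864 1.102 0.673
v -0.535 1.073 0.707
v -0.214 1.135 0.649
v 0.049 1.278 0.508
v 0.216 1.48 0.304
v 0.26 1.711 0.07
v 0.175 1.935 -0.16
v 0.459 -1.449 -3.999
v 1.072 -1.584 -4.877
v 1.721 -0.771 -3.221
v 0.812 -1.037 -4.932
v 0.44 -0.62 -4.691
v 0.074 -0.467 -4.23
v -0.17 -0.625 -3.695
v -0.215 -1.045 -3.257
v -0.045 -1.593 -3.054
v 0.284 -2.096 -3.151
v 0.669 -2.393 -3.517
v 0.987 -2.39 -4.036
v 1.138 -2.089 -4.543
f 2 1 4
f 2 4 3
f 4 1 5
f 4 5 3
f 5 1 6
f 5 6 3
f 6 1 7
f 6 7 3
f 7 1 8
f 7 8 3
f 8 1 9
f 8 9 3
f 9 1 10
f 9 10 3
f 10 1 11
f 10 11 3
f 11 1 12
f 11 12 3
f 12 1 13
f 12 13 3
f 13 1 14
f 13 14 3
f 14 1 15
f 14 15 3
f 15 1 16
f 15 16 3
f 16 1 17
f 16 17 3
f 17 1 18
f 17 18 3
f 18 1 2
f 18 2 3
f 20 19 22
f 20 22 21
f 22 19 23
f 22 23 21
f 23 19 24
f 23 24 21
f 24 19 25
f 24 25 21
f 25 19 26
f 25 26 21
f 26 19 27
f 26 27 21
f 27 19 28
f 27 28 21
f 28 19 29
f 28 29 21
f 29 19 30
f 29 30 21
f 30 19 31
f 30 31 21
f 31 19 20
f 31 20 21



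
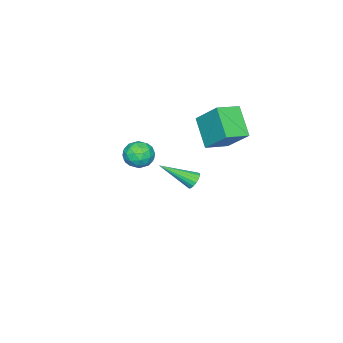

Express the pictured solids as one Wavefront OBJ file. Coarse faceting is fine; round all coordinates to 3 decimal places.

v -3.109 1.625 1.276
v -2.839 2.953 2.622
v -4.265 2.179 0.961
v -3.995 3.507 2.307
v -2.265 2.693 0.053
v -1.995 4.021 1.399
v -3.421 3.247 -0.262
v -3.151 4.575 1.084
v -3.227 1.483 -3.3
v -2.866 1.422 -3.683
v -2.353 0.017 -2.24
v -2.762 1.595 -3.53
v -2.765 1.742 -3.323
v -2.873 1.83 -3.112
v -3.063 1.839 -2.943
v -3.29 1.767 -2.857
v -3.503 1.629 -2.872
v -3.652 1.458 -2.985
v -3.704 1.293 -3.17
v -3.647 1.172 -3.385
v -3.493 1.122 -3.581
v -3.279 1.154 -3.712
v -3.053 1.263 -3.749
v 2.365 2.792 2.711
v 3.15 2.856 2.738
v 2.47 1.864 1.842
v 3.255 1.928 1.869
v 2.862 1.638 2.488
v 2.797 2.212 3.025
v 2.823 2.508 1.555
v 2.758 3.082 2.092
v 3.434 2.68 2.023
v 3.458 2.143 2.6
v 2.162 2.577 1.98
v 2.186 2.04 2.557
v 2.748 2.906 2.801
v 2.872 1.814 1.779
v 2.64 1.644 2.143
v 3.102 1.682 2.159
v 2.541 2.527 2.97
v 3.002 2.565 2.985
v 2.833 1.849 2.838
v 2.618 2.155 1.595
v 3.079 2.193 1.61
v 2.518 3.038 2.421
v 2.98 3.076 2.437
v 2.787 2.871 1.742
v 3.377 2.84 2.397
v 3.438 2.294 1.886
v 3.184 2.635 1.701
v 3.146 2.972 2.017
v 3.391 2.524 2.736
v 3.452 1.978 2.225
v 3.221 1.808 2.589
v 3.183 2.145 2.904
v 3.557 2.421 2.315
v 2.168 2.742 2.355
v 2.229 2.196 1.844
v 2.437 2.575 1.676
v 2.399 2.912 1.991
v 2.182 2.426 2.694
v 2.243 1.88 2.183
v 2.474 1.748 2.563
v 2.436 2.085 2.879
v 2.063 2.299 2.265
f 2 4 1
f 5 2 1
f 1 4 3
f 3 5 1
f 2 8 4
f 6 2 5
f 6 8 2
f 4 8 3
f 7 5 3
f 3 8 7
f 7 6 5
f 8 6 7
f 10 9 12
f 10 12 11
f 12 9 13
f 12 13 11
f 13 9 14
f 13 14 11
f 14 9 15
f 14 15 11
f 15 9 16
f 15 16 11
f 16 9 17
f 16 17 11
f 17 9 18
f 17 18 11
f 18 9 19
f 18 19 11
f 19 9 20
f 19 20 11
f 20 9 21
f 20 21 11
f 21 9 22
f 21 22 11
f 22 9 23
f 22 23 11
f 23 9 10
f 23 10 11
f 24 61 40
f 61 35 64
f 40 64 29
f 61 64 40
f 24 40 36
f 40 29 41
f 36 41 25
f 40 41 36
f 24 36 45
f 36 25 46
f 45 46 31
f 36 46 45
f 24 45 57
f 45 31 60
f 57 60 34
f 45 60 57
f 24 57 61
f 57 34 65
f 61 65 35
f 57 65 61
f 25 41 52
f 41 29 55
f 52 55 33
f 41 55 52
f 29 64 42
f 64 35 63
f 42 63 28
f 64 63 42
f 35 65 62
f 65 34 58
f 62 58 26
f 65 58 62
f 34 60 59
f 60 31 47
f 59 47 30
f 60 47 59
f 31 46 51
f 46 25 48
f 51 48 32
f 46 48 51
f 27 53 39
f 53 33 54
f 39 54 28
f 53 54 39
f 27 39 37
f 39 28 38
f 37 38 26
f 39 38 37
f 27 37 44
f 37 26 43
f 44 43 30
f 37 43 44
f 27 44 49
f 44 30 50
f 49 50 32
f 44 50 49
f 27 49 53
f 49 32 56
f 53 56 33
f 49 56 53
f 28 54 42
f 54 33 55
f 42 55 29
f 54 55 42
f 26 38 62
f 38 28 63
f 62 63 35
f 38 63 62
f 30 43 59
f 43 26 58
f 59 58 34
f 43 58 59
f 32 50 51
f 50 30 47
f 51 47 31
f 50 47 51
f 33 56 52
f 56 32 48
f 52 48 25
f 56 48 52



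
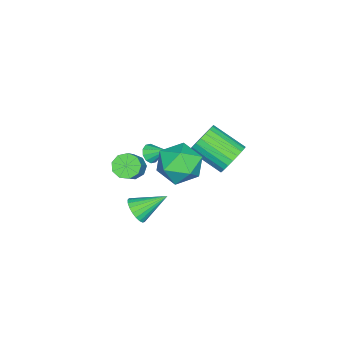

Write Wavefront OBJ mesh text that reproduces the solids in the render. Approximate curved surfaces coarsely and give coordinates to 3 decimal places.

v 2.329 -2.324 0.384
v 2.811 -2.443 -0.08
v 3.874 -2.234 0.972
v 3.391 -2.116 1.436
v 2.71 -1.989 -0.068
v 3.773 -1.78 0.984
v 2.431 -1.692 0.155
v 3.493 -1.483 1.208
v 2.103 -1.691 0.486
v 3.166 -1.482 1.538
v 1.881 -1.986 0.769
v 2.944 -1.777 1.821
v 1.869 -2.44 0.871
v 2.931 -2.231 1.924
v 2.071 -2.839 0.746
v 3.134 -2.63 1.798
v 2.394 -2.998 0.451
v 3.457 -2.789 1.503
v 2.687 -2.841 0.125
v 3.749 -2.633 1.177
v 1.49 -2.524 -3.703
v 1.721 -2.848 -3.067
v 0.75 -1.276 -2.797
v 1.959 -2.659 -3.134
v 2.117 -2.446 -3.299
v 2.166 -2.246 -3.533
v 2.098 -2.095 -3.797
v 1.925 -2.018 -4.045
v 1.676 -2.028 -4.234
v 1.396 -2.124 -4.33
v 1.132 -2.289 -4.319
v 0.929 -2.495 -4.2
v 0.824 -2.706 -3.996
v 0.834 -2.885 -3.741
v 0.957 -3.002 -3.48
v 1.172 -3.036 -3.257
v 1.442 -2.982 -3.111
v -1.39 -3.045 -2.046
v -0.834 -3.048 -2.114
v -1.31 -2.195 -1.434
v -0.972 -2.854 -2.366
v -1.27 -2.733 -2.495
v -1.613 -2.731 -2.452
v -1.871 -2.85 -2.255
v -1.946 -3.042 -1.977
v -1.808 -3.236 -1.725
v -1.51 -3.357 -1.596
v -1.167 -3.359 -1.639
v -0.909 -3.24 -1.837
v 1.138 0.615 1.166
v 2.297 0.508 0.879
v 0.803 -1.168 0.481
v 1.962 -1.275 0.194
v 1.63 -1.252 1.346
v 1.836 -0.15 1.769
v 1.264 -0.51 -0.409
v 1.47 0.592 0.014
v 2.374 -0.187 -0.094
v 2.601 -0.646 0.99
v 0.499 -0.014 0.37
v 0.726 -0.473 1.454
v -2.795 0.61 -2.393
v -2.11 0.854 -1.813
v -2.28 -0.865 -0.887
v -2.965 -1.11 -1.467
v -2.401 0.979 -1.636
v -2.571 -0.741 -0.71
v -2.752 1.047 -1.573
v -2.922 -0.672 -0.647
v -3.109 1.049 -1.636
v -3.279 -0.671 -0.71
v -3.419 0.983 -1.814
v -3.589 -0.736 -0.888
v -3.634 0.861 -2.08
v -3.804 -0.858 -1.153
v -3.721 0.701 -2.393
v -3.89 -1.018 -1.467
v -3.667 0.527 -2.707
v -3.837 -1.192 -1.781
v -3.48 0.365 -2.973
v -3.65 -1.354 -2.047
v -3.189 0.241 -3.15
v -3.359 -1.479 -2.224
v -2.838 0.172 -3.213
v -3.008 -1.547 -2.287
v -2.481 0.171 -3.15
v -2.651 -1.549 -2.224
v -2.171 0.236 -2.972
v -2.341 -1.483 -2.046
v -1.956 0.358 -2.707
v -2.126 -1.361 -1.78
v -1.87 0.518 -2.393
v -2.039 -1.201 -1.467
v -1.923 0.692 -2.079
v -2.093 -1.027 -1.153
f 2 1 5
f 2 5 3
f 3 5 6
f 3 6 4
f 5 1 7
f 5 7 6
f 6 7 8
f 6 8 4
f 7 1 9
f 7 9 8
f 8 9 10
f 8 10 4
f 9 1 11
f 9 11 10
f 10 11 12
f 10 12 4
f 11 1 13
f 11 13 12
f 12 13 14
f 12 14 4
f 13 1 15
f 13 15 14
f 14 15 16
f 14 16 4
f 15 1 17
f 15 17 16
f 16 17 18
f 16 18 4
f 17 1 19
f 17 19 18
f 18 19 20
f 18 20 4
f 19 1 2
f 19 2 20
f 20 2 3
f 20 3 4
f 22 21 24
f 22 24 23
f 24 21 25
f 24 25 23
f 25 21 26
f 25 26 23
f 26 21 27
f 26 27 23
f 27 21 28
f 27 28 23
f 28 21 29
f 28 29 23
f 29 21 30
f 29 30 23
f 30 21 31
f 30 31 23
f 31 21 32
f 31 32 23
f 32 21 33
f 32 33 23
f 33 21 34
f 33 34 23
f 34 21 35
f 34 35 23
f 35 21 36
f 35 36 23
f 36 21 37
f 36 37 23
f 37 21 22
f 37 22 23
f 39 38 41
f 39 41 40
f 41 38 42
f 41 42 40
f 42 38 43
f 42 43 40
f 43 38 44
f 43 44 40
f 44 38 45
f 44 45 40
f 45 38 46
f 45 46 40
f 46 38 47
f 46 47 40
f 47 38 48
f 47 48 40
f 48 38 49
f 48 49 40
f 49 38 39
f 49 39 40
f 50 61 55
f 50 55 51
f 50 51 57
f 50 57 60
f 50 60 61
f 51 55 59
f 55 61 54
f 61 60 52
f 60 57 56
f 57 51 58
f 53 59 54
f 53 54 52
f 53 52 56
f 53 56 58
f 53 58 59
f 54 59 55
f 52 54 61
f 56 52 60
f 58 56 57
f 59 58 51
f 63 62 66
f 63 66 64
f 64 66 67
f 64 67 65
f 66 62 68
f 66 68 67
f 67 68 69
f 67 69 65
f 68 62 70
f 68 70 69
f 69 70 71
f 69 71 65
f 70 62 72
f 70 72 71
f 71 72 73
f 71 73 65
f 72 62 74
f 72 74 73
f 73 74 75
f 73 75 65
f 74 62 76
f 74 76 75
f 75 76 77
f 75 77 65
f 76 62 78
f 76 78 77
f 77 78 79
f 77 79 65
f 78 62 80
f 78 80 79
f 79 80 81
f 79 81 65
f 80 62 82
f 80 82 81
f 81 82 83
f 81 83 65
f 82 62 84
f 82 84 83
f 83 84 85
f 83 85 65
f 84 62 86
f 84 86 85
f 85 86 87
f 85 87 65
f 86 62 88
f 86 88 87
f 87 88 89
f 87 89 65
f 88 62 90
f 88 90 89
f 89 90 91
f 89 91 65
f 90 62 92
f 90 92 91
f 91 92 93
f 91 93 65
f 92 62 94
f 92 94 93
f 93 94 95
f 93 95 65
f 94 62 63
f 94 63 95
f 95 63 64
f 95 64 65



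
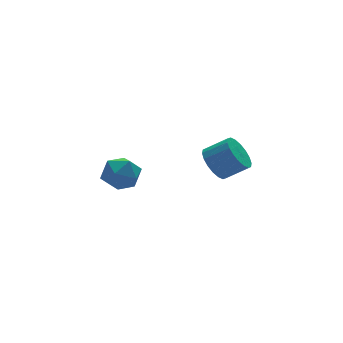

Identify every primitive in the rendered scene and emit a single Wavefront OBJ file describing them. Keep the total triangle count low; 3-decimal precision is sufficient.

v -1.928 1.621 -0.35
v -1.118 1.329 -0.716
v -2.182 0.231 0.196
v -1.372 -0.061 -0.17
v -1.372 0.537 0.55
v -1.214 1.396 0.213
v -2.086 0.164 -0.733
v -1.928 1.023 -1.07
v -1.215 0.429 -0.952
v -0.774 0.659 -0.16
v -2.526 0.901 -0.36
v -2.085 1.131 0.432
v 2.887 1.213 -1.198
v 3.514 1.45 -1.799
v 4.419 0.923 -1.064
v 3.793 0.687 -0.462
v 3.5 1.767 -1.555
v 4.405 1.24 -0.82
v 3.365 1.975 -1.24
v 4.271 1.448 -0.505
v 3.136 2.032 -0.917
v 4.041 1.505 -0.182
v 2.857 1.927 -0.649
v 3.762 1.4 0.086
v 2.584 1.68 -0.49
v 3.49 1.153 0.245
v 2.372 1.341 -0.471
v 3.277 0.814 0.264
v 2.261 0.977 -0.596
v 3.166 0.45 0.139
v 2.275 0.66 -0.84
v 3.18 0.133 -0.105
v 2.409 0.452 -1.155
v 3.315 -0.075 -0.42
v 2.639 0.395 -1.478
v 3.544 -0.132 -0.743
v 2.918 0.5 -1.746
v 3.823 -0.027 -1.011
v 3.19 0.747 -1.905
v 4.096 0.22 -1.17
v 3.403 1.086 -1.924
v 4.308 0.559 -1.189
f 1 12 6
f 1 6 2
f 1 2 8
f 1 8 11
f 1 11 12
f 2 6 10
f 6 12 5
f 12 11 3
f 11 8 7
f 8 2 9
f 4 10 5
f 4 5 3
f 4 3 7
f 4 7 9
f 4 9 10
f 5 10 6
f 3 5 12
f 7 3 11
f 9 7 8
f 10 9 2
f 14 13 17
f 14 17 15
f 15 17 18
f 15 18 16
f 17 13 19
f 17 19 18
f 18 19 20
f 18 20 16
f 19 13 21
f 19 21 20
f 20 21 22
f 20 22 16
f 21 13 23
f 21 23 22
f 22 23 24
f 22 24 16
f 23 13 25
f 23 25 24
f 24 25 26
f 24 26 16
f 25 13 27
f 25 27 26
f 26 27 28
f 26 28 16
f 27 13 29
f 27 29 28
f 28 29 30
f 28 30 16
f 29 13 31
f 29 31 30
f 30 31 32
f 30 32 16
f 31 13 33
f 31 33 32
f 32 33 34
f 32 34 16
f 33 13 35
f 33 35 34
f 34 35 36
f 34 36 16
f 35 13 37
f 35 37 36
f 36 37 38
f 36 38 16
f 37 13 39
f 37 39 38
f 38 39 40
f 38 40 16
f 39 13 41
f 39 41 40
f 40 41 42
f 40 42 16
f 41 13 14
f 41 14 42
f 42 14 15
f 42 15 16



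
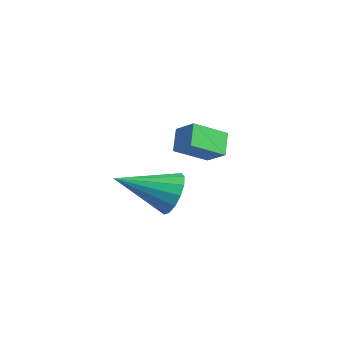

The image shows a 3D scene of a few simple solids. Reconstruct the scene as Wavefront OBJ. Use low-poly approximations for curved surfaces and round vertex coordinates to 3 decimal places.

v 3.001 -0.428 -1.851
v 3.592 -0.31 -1.252
v 2.559 -2.192 -1.069
v 3.222 -0.142 -1.082
v 2.794 -0.051 -1.119
v 2.42 -0.06 -1.351
v 2.203 -0.169 -1.718
v 2.199 -0.346 -2.121
v 2.41 -0.546 -2.451
v 2.78 -0.714 -2.621
v 3.209 -0.805 -2.584
v 3.582 -0.796 -2.351
v 3.8 -0.687 -1.985
v 3.803 -0.51 -1.582
v -1.442 1.562 -1.059
v -0.664 1.857 -0.56
v -1.493 2.818 -1.721
v -0.715 3.113 -1.221
v -0.845 1.207 -1.779
v -0.067 1.502 -1.279
v -0.896 2.463 -2.44
v -0.118 2.758 -1.941
f 2 1 4
f 2 4 3
f 4 1 5
f 4 5 3
f 5 1 6
f 5 6 3
f 6 1 7
f 6 7 3
f 7 1 8
f 7 8 3
f 8 1 9
f 8 9 3
f 9 1 10
f 9 10 3
f 10 1 11
f 10 11 3
f 11 1 12
f 11 12 3
f 12 1 13
f 12 13 3
f 13 1 14
f 13 14 3
f 14 1 2
f 14 2 3
f 16 18 15
f 19 16 15
f 15 18 17
f 17 19 15
f 16 22 18
f 20 16 19
f 20 22 16
f 18 22 17
f 21 19 17
f 17 22 21
f 21 20 19
f 22 20 21



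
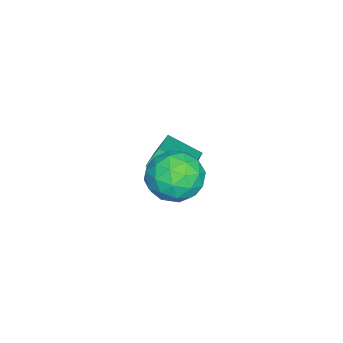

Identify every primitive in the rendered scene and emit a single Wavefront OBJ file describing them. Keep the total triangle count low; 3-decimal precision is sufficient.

v -1.107 -3.756 -0.892
v -1.497 -3.397 -0.189
v -0.989 -2.48 -1.479
v -1.379 -2.12 -0.777
v 0.839 -3.5 0.057
v 0.449 -3.14 0.759
v 0.957 -2.223 -0.531
v 0.567 -1.864 0.172
v 3.629 -1.328 2.524
v 4.042 -2.026 1.855
v 2.078 -1.654 1.905
v 2.491 -2.352 1.236
v 2.479 -2.555 2.268
v 3.437 -2.354 2.65
v 2.683 -1.326 1.11
v 3.641 -1.125 1.492
v 3.458 -2.025 0.981
v 3.332 -2.785 1.697
v 2.788 -0.895 2.063
v 2.662 -1.655 2.779
v 3.972 -1.648 2.244
v 2.148 -2.032 1.516
v 2.141 -2.151 2.122
v 2.384 -2.562 1.729
v 3.616 -1.841 2.711
v 3.859 -2.252 2.318
v 2.94 -2.563 2.561
v 2.261 -1.428 1.442
v 2.504 -1.839 1.049
v 3.736 -1.118 2.031
v 3.979 -1.529 1.638
v 3.18 -1.117 1.199
v 3.871 -2.058 1.337
v 2.96 -2.25 0.973
v 3.072 -1.647 0.899
v 3.635 -1.528 1.124
v 3.797 -2.505 1.758
v 2.885 -2.696 1.394
v 2.878 -2.816 2
v 3.441 -2.698 2.225
v 3.453 -2.504 1.244
v 3.235 -0.984 2.366
v 2.323 -1.175 2.002
v 2.679 -0.982 1.535
v 3.242 -0.864 1.76
v 3.16 -1.43 2.787
v 2.249 -1.622 2.423
v 2.485 -2.152 2.636
v 3.048 -2.033 2.861
v 2.667 -1.176 2.516
f 2 4 1
f 5 2 1
f 1 4 3
f 3 5 1
f 2 8 4
f 6 2 5
f 6 8 2
f 4 8 3
f 7 5 3
f 3 8 7
f 7 6 5
f 8 6 7
f 9 46 25
f 46 20 49
f 25 49 14
f 46 49 25
f 9 25 21
f 25 14 26
f 21 26 10
f 25 26 21
f 9 21 30
f 21 10 31
f 30 31 16
f 21 31 30
f 9 30 42
f 30 16 45
f 42 45 19
f 30 45 42
f 9 42 46
f 42 19 50
f 46 50 20
f 42 50 46
f 10 26 37
f 26 14 40
f 37 40 18
f 26 40 37
f 14 49 27
f 49 20 48
f 27 48 13
f 49 48 27
f 20 50 47
f 50 19 43
f 47 43 11
f 50 43 47
f 19 45 44
f 45 16 32
f 44 32 15
f 45 32 44
f 16 31 36
f 31 10 33
f 36 33 17
f 31 33 36
f 12 38 24
f 38 18 39
f 24 39 13
f 38 39 24
f 12 24 22
f 24 13 23
f 22 23 11
f 24 23 22
f 12 22 29
f 22 11 28
f 29 28 15
f 22 28 29
f 12 29 34
f 29 15 35
f 34 35 17
f 29 35 34
f 12 34 38
f 34 17 41
f 38 41 18
f 34 41 38
f 13 39 27
f 39 18 40
f 27 40 14
f 39 40 27
f 11 23 47
f 23 13 48
f 47 48 20
f 23 48 47
f 15 28 44
f 28 11 43
f 44 43 19
f 28 43 44
f 17 35 36
f 35 15 32
f 36 32 16
f 35 32 36
f 18 41 37
f 41 17 33
f 37 33 10
f 41 33 37



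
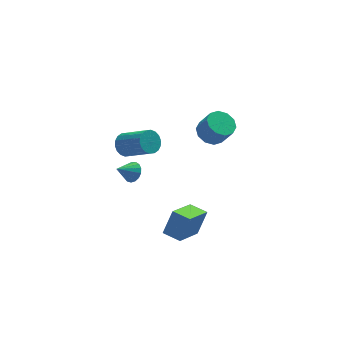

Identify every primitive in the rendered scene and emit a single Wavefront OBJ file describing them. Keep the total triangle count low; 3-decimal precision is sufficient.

v 0.772 -4.423 -2.681
v 1.406 -4.055 -1.361
v 0.075 -3.632 -2.566
v 0.709 -3.264 -1.246
v 2.111 -3.096 -3.694
v 2.745 -2.728 -2.374
v 1.414 -2.305 -3.579
v 2.048 -1.937 -2.259
v 0.401 3.807 -4.249
v 0.698 4.176 -3.747
v -0.561 3.553 -3.491
v 0.513 4.397 -3.909
v 0.302 4.482 -4.148
v 0.114 4.413 -4.411
v -0.009 4.205 -4.636
v -0.037 3.905 -4.772
v 0.034 3.583 -4.789
v 0.19 3.312 -4.682
v 0.394 3.155 -4.475
v 0.6 3.147 -4.217
v 0.76 3.289 -3.966
v 0.838 3.551 -3.78
v 0.815 3.871 -3.701
v 3.729 0.04 1.701
v 4.168 -0.55 1.254
v 4.609 -1.07 2.373
v 4.171 -0.48 2.819
v 4.484 -0.129 1.325
v 4.925 -0.649 2.443
v 4.513 0.356 1.539
v 4.954 -0.163 2.658
v 4.242 0.721 1.815
v 4.683 0.202 2.934
v 3.775 0.825 2.047
v 4.216 0.306 3.166
v 3.291 0.63 2.147
v 3.732 0.11 3.266
v 2.975 0.209 2.077
v 3.416 -0.311 3.195
v 2.946 -0.277 1.862
v 3.387 -0.796 2.981
v 3.217 -0.642 1.586
v 3.658 -1.161 2.705
v 3.684 -0.746 1.354
v 4.125 -1.265 2.473
v -0.638 1.06 0.858
v 0.002 1.323 0.568
v 1.018 0.062 1.672
v 0.378 -0.2 1.962
v -0.045 1.518 0.835
v 0.972 0.258 1.938
v -0.209 1.623 1.106
v 0.808 0.363 2.209
v -0.458 1.617 1.328
v 0.559 0.356 2.431
v -0.743 1.5 1.457
v 0.274 0.239 2.56
v -1.007 1.296 1.467
v 0.01 0.035 2.571
v -1.198 1.046 1.357
v -0.181 -0.215 2.461
v -1.278 0.798 1.148
v -0.262 -0.463 2.252
v -1.232 0.602 0.882
v -0.215 -0.658 1.985
v -1.068 0.497 0.611
v -0.051 -0.763 1.714
v -0.819 0.504 0.389
v 0.198 -0.757 1.492
v -0.534 0.621 0.26
v 0.483 -0.64 1.363
v -0.27 0.825 0.249
v 0.747 -0.436 1.353
v -0.079 1.075 0.359
v 0.938 -0.186 1.463
f 2 4 1
f 5 2 1
f 1 4 3
f 3 5 1
f 2 8 4
f 6 2 5
f 6 8 2
f 4 8 3
f 7 5 3
f 3 8 7
f 7 6 5
f 8 6 7
f 10 9 12
f 10 12 11
f 12 9 13
f 12 13 11
f 13 9 14
f 13 14 11
f 14 9 15
f 14 15 11
f 15 9 16
f 15 16 11
f 16 9 17
f 16 17 11
f 17 9 18
f 17 18 11
f 18 9 19
f 18 19 11
f 19 9 20
f 19 20 11
f 20 9 21
f 20 21 11
f 21 9 22
f 21 22 11
f 22 9 23
f 22 23 11
f 23 9 10
f 23 10 11
f 25 24 28
f 25 28 26
f 26 28 29
f 26 29 27
f 28 24 30
f 28 30 29
f 29 30 31
f 29 31 27
f 30 24 32
f 30 32 31
f 31 32 33
f 31 33 27
f 32 24 34
f 32 34 33
f 33 34 35
f 33 35 27
f 34 24 36
f 34 36 35
f 35 36 37
f 35 37 27
f 36 24 38
f 36 38 37
f 37 38 39
f 37 39 27
f 38 24 40
f 38 40 39
f 39 40 41
f 39 41 27
f 40 24 42
f 40 42 41
f 41 42 43
f 41 43 27
f 42 24 44
f 42 44 43
f 43 44 45
f 43 45 27
f 44 24 25
f 44 25 45
f 45 25 26
f 45 26 27
f 47 46 50
f 47 50 48
f 48 50 51
f 48 51 49
f 50 46 52
f 50 52 51
f 51 52 53
f 51 53 49
f 52 46 54
f 52 54 53
f 53 54 55
f 53 55 49
f 54 46 56
f 54 56 55
f 55 56 57
f 55 57 49
f 56 46 58
f 56 58 57
f 57 58 59
f 57 59 49
f 58 46 60
f 58 60 59
f 59 60 61
f 59 61 49
f 60 46 62
f 60 62 61
f 61 62 63
f 61 63 49
f 62 46 64
f 62 64 63
f 63 64 65
f 63 65 49
f 64 46 66
f 64 66 65
f 65 66 67
f 65 67 49
f 66 46 68
f 66 68 67
f 67 68 69
f 67 69 49
f 68 46 70
f 68 70 69
f 69 70 71
f 69 71 49
f 70 46 72
f 70 72 71
f 71 72 73
f 71 73 49
f 72 46 74
f 72 74 73
f 73 74 75
f 73 75 49
f 74 46 47
f 74 47 75
f 75 47 48
f 75 48 49



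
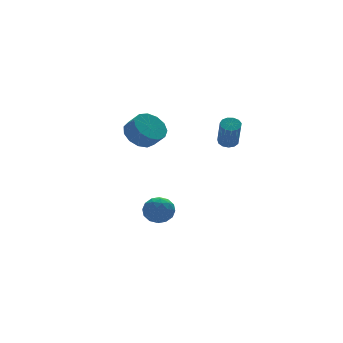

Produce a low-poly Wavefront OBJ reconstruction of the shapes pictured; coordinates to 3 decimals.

v -1.505 3.05 -3.737
v -0.651 3.29 -4.123
v -0.769 2.27 -2.597
v 0.085 2.51 -2.983
v -0.469 3.189 -2.572
v -0.924 3.671 -3.276
v -0.496 1.889 -3.444
v -0.951 2.371 -4.148
v -0.028 2.573 -3.942
v -0.011 3.376 -3.403
v -1.409 2.184 -3.317
v -1.392 2.987 -2.778
v -1.143 3.239 -4.03
v -0.277 2.321 -2.69
v -0.603 2.72 -2.448
v -0.101 2.862 -2.675
v -1.303 3.462 -3.532
v -0.801 3.604 -3.759
v -0.694 3.544 -2.848
v -0.619 1.956 -2.961
v -0.117 2.098 -3.188
v -1.319 2.698 -4.045
v -0.817 2.84 -4.272
v -0.726 2.016 -3.872
v -0.275 2.958 -4.151
v 0.158 2.5 -3.481
v -0.184 2.135 -3.751
v -0.451 2.418 -4.165
v -0.265 3.431 -3.834
v 0.168 2.972 -3.164
v -0.157 3.371 -2.922
v -0.425 3.654 -3.336
v 0.102 3.009 -3.728
v -1.588 2.588 -3.556
v -1.155 2.129 -2.886
v -0.995 1.906 -3.384
v -1.263 2.189 -3.798
v -1.578 3.06 -3.239
v -1.145 2.602 -2.569
v -0.969 3.142 -2.555
v -1.236 3.425 -2.969
v -1.522 2.551 -2.992
v -2.643 1.117 3.323
v -1.939 1.801 3.667
v -1.633 1.107 4.421
v -2.337 0.423 4.077
v -2.432 1.908 3.965
v -2.126 1.213 4.719
v -2.992 1.763 4.06
v -2.686 1.068 4.814
v -3.441 1.413 3.921
v -3.135 0.719 4.674
v -3.637 0.97 3.591
v -3.331 0.275 4.345
v -3.517 0.573 3.177
v -3.211 -0.122 3.931
v -3.12 0.349 2.809
v -2.813 -0.346 3.563
v -2.571 0.369 2.604
v -2.265 -0.326 3.358
v -2.046 0.627 2.628
v -1.739 -0.068 3.382
v -1.71 1.04 2.872
v -1.403 0.345 3.626
v -1.67 1.478 3.259
v -1.363 0.783 4.013
v 2.633 1.016 1.945
v 3.196 0.84 1.964
v 2.87 -0.032 3.574
v 2.307 0.144 3.555
v 3.184 1.133 2.12
v 2.858 0.262 3.73
v 2.998 1.389 2.22
v 2.671 0.518 3.831
v 2.695 1.526 2.234
v 2.369 0.655 3.844
v 2.373 1.502 2.155
v 2.047 0.63 3.766
v 2.134 1.323 2.01
v 1.807 0.451 3.62
v 2.053 1.046 1.844
v 1.726 0.175 3.454
v 2.156 0.76 1.71
v 1.83 -0.111 3.32
v 2.411 0.555 1.65
v 2.085 -0.316 3.261
v 2.736 0.496 1.685
v 2.41 -0.375 3.295
v 3.029 0.602 1.801
v 2.703 -0.269 3.412
f 1 38 17
f 38 12 41
f 17 41 6
f 38 41 17
f 1 17 13
f 17 6 18
f 13 18 2
f 17 18 13
f 1 13 22
f 13 2 23
f 22 23 8
f 13 23 22
f 1 22 34
f 22 8 37
f 34 37 11
f 22 37 34
f 1 34 38
f 34 11 42
f 38 42 12
f 34 42 38
f 2 18 29
f 18 6 32
f 29 32 10
f 18 32 29
f 6 41 19
f 41 12 40
f 19 40 5
f 41 40 19
f 12 42 39
f 42 11 35
f 39 35 3
f 42 35 39
f 11 37 36
f 37 8 24
f 36 24 7
f 37 24 36
f 8 23 28
f 23 2 25
f 28 25 9
f 23 25 28
f 4 30 16
f 30 10 31
f 16 31 5
f 30 31 16
f 4 16 14
f 16 5 15
f 14 15 3
f 16 15 14
f 4 14 21
f 14 3 20
f 21 20 7
f 14 20 21
f 4 21 26
f 21 7 27
f 26 27 9
f 21 27 26
f 4 26 30
f 26 9 33
f 30 33 10
f 26 33 30
f 5 31 19
f 31 10 32
f 19 32 6
f 31 32 19
f 3 15 39
f 15 5 40
f 39 40 12
f 15 40 39
f 7 20 36
f 20 3 35
f 36 35 11
f 20 35 36
f 9 27 28
f 27 7 24
f 28 24 8
f 27 24 28
f 10 33 29
f 33 9 25
f 29 25 2
f 33 25 29
f 44 43 47
f 44 47 45
f 45 47 48
f 45 48 46
f 47 43 49
f 47 49 48
f 48 49 50
f 48 50 46
f 49 43 51
f 49 51 50
f 50 51 52
f 50 52 46
f 51 43 53
f 51 53 52
f 52 53 54
f 52 54 46
f 53 43 55
f 53 55 54
f 54 55 56
f 54 56 46
f 55 43 57
f 55 57 56
f 56 57 58
f 56 58 46
f 57 43 59
f 57 59 58
f 58 59 60
f 58 60 46
f 59 43 61
f 59 61 60
f 60 61 62
f 60 62 46
f 61 43 63
f 61 63 62
f 62 63 64
f 62 64 46
f 63 43 65
f 63 65 64
f 64 65 66
f 64 66 46
f 65 43 44
f 65 44 66
f 66 44 45
f 66 45 46
f 68 67 71
f 68 71 69
f 69 71 72
f 69 72 70
f 71 67 73
f 71 73 72
f 72 73 74
f 72 74 70
f 73 67 75
f 73 75 74
f 74 75 76
f 74 76 70
f 75 67 77
f 75 77 76
f 76 77 78
f 76 78 70
f 77 67 79
f 77 79 78
f 78 79 80
f 78 80 70
f 79 67 81
f 79 81 80
f 80 81 82
f 80 82 70
f 81 67 83
f 81 83 82
f 82 83 84
f 82 84 70
f 83 67 85
f 83 85 84
f 84 85 86
f 84 86 70
f 85 67 87
f 85 87 86
f 86 87 88
f 86 88 70
f 87 67 89
f 87 89 88
f 88 89 90
f 88 90 70
f 89 67 68
f 89 68 90
f 90 68 69
f 90 69 70



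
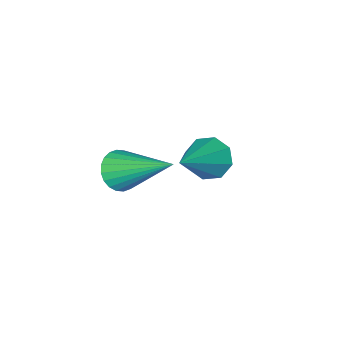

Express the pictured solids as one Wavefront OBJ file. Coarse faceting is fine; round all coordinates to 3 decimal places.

v 0.278 2.331 -0.593
v 0.693 1.943 -1.036
v 1.882 2.829 0.473
v 0.64 2.466 -1.201
v 0.375 2.91 -1.01
v 0.053 3.014 -0.575
v -0.137 2.718 -0.151
v -0.084 2.195 0.015
v 0.181 1.751 -0.176
v 0.503 1.647 -0.611
v 3.622 2.436 0.961
v 4.266 2.52 0.984
v 3.358 4.144 2.119
v 4.206 2.652 0.776
v 4.058 2.751 0.596
v 3.843 2.802 0.471
v 3.594 2.798 0.422
v 3.35 2.738 0.454
v 3.147 2.632 0.563
v 3.016 2.497 0.734
v 2.978 2.352 0.938
v 3.038 2.22 1.146
v 3.187 2.121 1.326
v 3.402 2.07 1.451
v 3.65 2.075 1.501
v 3.895 2.134 1.468
v 4.097 2.24 1.359
v 4.228 2.376 1.189
f 2 1 4
f 2 4 3
f 4 1 5
f 4 5 3
f 5 1 6
f 5 6 3
f 6 1 7
f 6 7 3
f 7 1 8
f 7 8 3
f 8 1 9
f 8 9 3
f 9 1 10
f 9 10 3
f 10 1 2
f 10 2 3
f 12 11 14
f 12 14 13
f 14 11 15
f 14 15 13
f 15 11 16
f 15 16 13
f 16 11 17
f 16 17 13
f 17 11 18
f 17 18 13
f 18 11 19
f 18 19 13
f 19 11 20
f 19 20 13
f 20 11 21
f 20 21 13
f 21 11 22
f 21 22 13
f 22 11 23
f 22 23 13
f 23 11 24
f 23 24 13
f 24 11 25
f 24 25 13
f 25 11 26
f 25 26 13
f 26 11 27
f 26 27 13
f 27 11 28
f 27 28 13
f 28 11 12
f 28 12 13



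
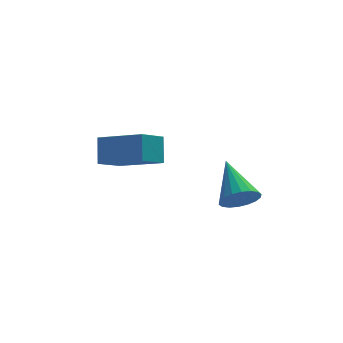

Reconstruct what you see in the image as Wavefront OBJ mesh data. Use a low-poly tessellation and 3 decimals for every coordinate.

v 3.174 -4.282 2.81
v 3.53 -3.812 2.241
v 2.826 -2.638 3.95
v 3.18 -3.814 2.137
v 2.829 -3.909 2.167
v 2.546 -4.077 2.324
v 2.387 -4.287 2.577
v 2.385 -4.495 2.877
v 2.538 -4.661 3.164
v 2.817 -4.752 3.38
v 3.167 -4.75 3.484
v 3.518 -4.655 3.454
v 3.801 -4.487 3.297
v 3.96 -4.277 3.043
v 3.963 -4.069 2.744
v 3.809 -3.903 2.457
v -1.858 -0.039 2.57
v -1.815 0.699 3.628
v -0.964 0.88 1.893
v -0.921 1.618 2.95
v -0.199 -1.138 3.27
v -0.156 -0.4 4.327
v 0.695 -0.219 2.592
v 0.738 0.519 3.65
f 2 1 4
f 2 4 3
f 4 1 5
f 4 5 3
f 5 1 6
f 5 6 3
f 6 1 7
f 6 7 3
f 7 1 8
f 7 8 3
f 8 1 9
f 8 9 3
f 9 1 10
f 9 10 3
f 10 1 11
f 10 11 3
f 11 1 12
f 11 12 3
f 12 1 13
f 12 13 3
f 13 1 14
f 13 14 3
f 14 1 15
f 14 15 3
f 15 1 16
f 15 16 3
f 16 1 2
f 16 2 3
f 18 20 17
f 21 18 17
f 17 20 19
f 19 21 17
f 18 24 20
f 22 18 21
f 22 24 18
f 20 24 19
f 23 21 19
f 19 24 23
f 23 22 21
f 24 22 23



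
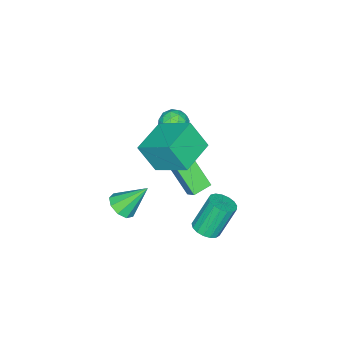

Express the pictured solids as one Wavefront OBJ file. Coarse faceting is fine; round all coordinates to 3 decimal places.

v 3.334 -0.582 -0.221
v 3.995 -0.318 -0.06
v 2.666 0.322 1.041
v 3.77 -0.021 -0.392
v 3.34 0.014 -0.644
v 2.908 -0.23 -0.698
v 2.675 -0.638 -0.53
v 2.75 -1.02 -0.217
v 3.099 -1.196 0.094
v 3.558 -1.085 0.257
v 3.912 -0.738 0.196
v -2.339 -1.386 -0.128
v -1.894 -1.964 0.111
v -3.346 -2.096 0.029
v -2.901 -2.674 0.268
v -2.982 -2.047 0.703
v -2.36 -1.608 0.606
v -2.88 -2.452 -0.466
v -2.258 -2.013 -0.563
v -2.228 -2.622 -0.098
v -2.292 -2.372 0.625
v -2.948 -1.688 -0.485
v -3.012 -1.438 0.238
v -2.028 -1.612 -0.023
v -3.212 -2.448 0.163
v -3.26 -2.079 0.418
v -2.998 -2.419 0.559
v -2.303 -1.403 0.268
v -2.041 -1.743 0.409
v -2.68 -1.792 0.757
v -3.199 -2.317 -0.269
v -2.937 -2.657 -0.128
v -2.242 -1.641 -0.419
v -1.98 -1.981 -0.278
v -2.56 -2.268 -0.617
v -1.963 -2.339 -0.005
v -2.554 -2.757 0.088
v -2.542 -2.626 -0.344
v -2.177 -2.368 -0.401
v -2 -2.192 0.42
v -2.592 -2.61 0.513
v -2.64 -2.241 0.769
v -2.274 -1.983 0.711
v -2.196 -2.579 0.298
v -2.648 -1.45 -0.373
v -3.24 -1.868 -0.28
v -2.966 -2.077 -0.571
v -2.6 -1.819 -0.629
v -2.686 -1.303 0.052
v -3.277 -1.721 0.145
v -3.063 -1.692 0.541
v -2.698 -1.434 0.484
v -3.044 -1.481 -0.158
v 0.652 1.988 -2.751
v 1.281 1.939 -2.472
v 0.598 2.363 -0.851
v -0.032 2.412 -1.129
v 1.26 2.256 -2.564
v 0.576 2.68 -0.943
v 1.099 2.511 -2.699
v 0.415 2.935 -1.078
v 0.836 2.646 -2.845
v 0.152 3.07 -1.224
v 0.53 2.631 -2.97
v -0.153 3.055 -1.349
v 0.253 2.468 -3.045
v -0.431 2.892 -1.423
v 0.067 2.195 -3.052
v -0.617 2.619 -1.43
v 0.015 1.875 -2.99
v -0.669 2.299 -1.369
v 0.109 1.581 -2.873
v -0.575 2.005 -1.252
v 0.327 1.38 -2.729
v -0.357 1.804 -1.107
v 0.62 1.318 -2.589
v -0.064 1.742 -0.968
v 0.92 1.41 -2.486
v 0.236 1.834 -0.865
v 1.159 1.634 -2.444
v 0.475 2.058 -0.823
v -2.191 -1.334 -1.213
v -1.926 -0.78 -0.7
v -1.994 0.101 -2.868
v -1.729 0.655 -2.356
v -1.271 -1.635 -1.364
v -1.006 -1.081 -0.852
v -1.074 -0.2 -3.02
v -0.809 0.354 -2.507
v 0.022 -0.012 1.694
v 0.238 -0.804 3.009
v 0.03 1.642 2.689
v 0.246 0.85 4.004
v 1.794 0.11 1.476
v 2.01 -0.682 2.791
v 1.802 1.764 2.471
v 2.018 0.972 3.786
f 2 1 4
f 2 4 3
f 4 1 5
f 4 5 3
f 5 1 6
f 5 6 3
f 6 1 7
f 6 7 3
f 7 1 8
f 7 8 3
f 8 1 9
f 8 9 3
f 9 1 10
f 9 10 3
f 10 1 11
f 10 11 3
f 11 1 2
f 11 2 3
f 12 49 28
f 49 23 52
f 28 52 17
f 49 52 28
f 12 28 24
f 28 17 29
f 24 29 13
f 28 29 24
f 12 24 33
f 24 13 34
f 33 34 19
f 24 34 33
f 12 33 45
f 33 19 48
f 45 48 22
f 33 48 45
f 12 45 49
f 45 22 53
f 49 53 23
f 45 53 49
f 13 29 40
f 29 17 43
f 40 43 21
f 29 43 40
f 17 52 30
f 52 23 51
f 30 51 16
f 52 51 30
f 23 53 50
f 53 22 46
f 50 46 14
f 53 46 50
f 22 48 47
f 48 19 35
f 47 35 18
f 48 35 47
f 19 34 39
f 34 13 36
f 39 36 20
f 34 36 39
f 15 41 27
f 41 21 42
f 27 42 16
f 41 42 27
f 15 27 25
f 27 16 26
f 25 26 14
f 27 26 25
f 15 25 32
f 25 14 31
f 32 31 18
f 25 31 32
f 15 32 37
f 32 18 38
f 37 38 20
f 32 38 37
f 15 37 41
f 37 20 44
f 41 44 21
f 37 44 41
f 16 42 30
f 42 21 43
f 30 43 17
f 42 43 30
f 14 26 50
f 26 16 51
f 50 51 23
f 26 51 50
f 18 31 47
f 31 14 46
f 47 46 22
f 31 46 47
f 20 38 39
f 38 18 35
f 39 35 19
f 38 35 39
f 21 44 40
f 44 20 36
f 40 36 13
f 44 36 40
f 55 54 58
f 55 58 56
f 56 58 59
f 56 59 57
f 58 54 60
f 58 60 59
f 59 60 61
f 59 61 57
f 60 54 62
f 60 62 61
f 61 62 63
f 61 63 57
f 62 54 64
f 62 64 63
f 63 64 65
f 63 65 57
f 64 54 66
f 64 66 65
f 65 66 67
f 65 67 57
f 66 54 68
f 66 68 67
f 67 68 69
f 67 69 57
f 68 54 70
f 68 70 69
f 69 70 71
f 69 71 57
f 70 54 72
f 70 72 71
f 71 72 73
f 71 73 57
f 72 54 74
f 72 74 73
f 73 74 75
f 73 75 57
f 74 54 76
f 74 76 75
f 75 76 77
f 75 77 57
f 76 54 78
f 76 78 77
f 77 78 79
f 77 79 57
f 78 54 80
f 78 80 79
f 79 80 81
f 79 81 57
f 80 54 55
f 80 55 81
f 81 55 56
f 81 56 57
f 83 85 82
f 86 83 82
f 82 85 84
f 84 86 82
f 83 89 85
f 87 83 86
f 87 89 83
f 85 89 84
f 88 86 84
f 84 89 88
f 88 87 86
f 89 87 88
f 91 93 90
f 94 91 90
f 90 93 92
f 92 94 90
f 91 97 93
f 95 91 94
f 95 97 91
f 93 97 92
f 96 94 92
f 92 97 96
f 96 95 94
f 97 95 96



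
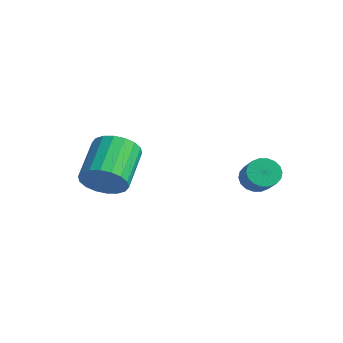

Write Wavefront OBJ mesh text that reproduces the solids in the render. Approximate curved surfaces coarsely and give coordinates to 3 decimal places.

v 3.277 -0.311 -4.261
v 3.488 -0.616 -4.667
v 4.195 -0.954 -4.045
v 3.983 -0.649 -3.639
v 3.609 -0.405 -4.689
v 4.316 -0.742 -4.067
v 3.664 -0.174 -4.627
v 4.371 -0.512 -4.005
v 3.642 0.029 -4.492
v 4.349 -0.309 -3.87
v 3.548 0.164 -4.311
v 4.255 -0.173 -3.689
v 3.4 0.206 -4.121
v 4.107 -0.132 -3.499
v 3.228 0.145 -3.958
v 3.935 -0.193 -3.336
v 3.065 -0.006 -3.855
v 3.772 -0.344 -3.233
v 2.944 -0.218 -3.833
v 3.651 -0.555 -3.211
v 2.889 -0.448 -3.895
v 3.596 -0.786 -3.273
v 2.911 -0.651 -4.03
v 3.618 -0.989 -3.408
v 3.005 -0.787 -4.211
v 3.712 -1.124 -3.589
v 3.153 -0.828 -4.401
v 3.86 -1.166 -3.779
v 3.325 -0.767 -4.564
v 4.032 -1.105 -3.942
v 0.89 -4.246 -4.075
v 1.376 -4.314 -3.469
v 0.575 -3.163 -2.698
v 0.09 -3.094 -3.305
v 1.531 -4.074 -3.665
v 0.731 -2.923 -2.895
v 1.56 -3.868 -3.943
v 0.759 -2.717 -3.173
v 1.456 -3.737 -4.248
v 0.655 -2.586 -3.477
v 1.24 -3.707 -4.518
v 0.439 -2.555 -3.747
v 0.955 -3.783 -4.7
v 0.154 -2.632 -3.929
v 0.656 -3.951 -4.759
v -0.144 -2.8 -3.988
v 0.405 -4.177 -4.682
v -0.396 -3.026 -3.911
v 0.249 -4.417 -4.485
v -0.551 -3.266 -3.715
v 0.221 -4.623 -4.207
v -0.58 -3.472 -3.437
v 0.325 -4.754 -3.903
v -0.476 -3.603 -3.132
v 0.541 -4.785 -3.633
v -0.26 -3.633 -2.862
v 0.826 -4.708 -3.451
v 0.025 -3.557 -2.68
v 1.124 -4.54 -3.392
v 0.324 -3.389 -2.621
f 2 1 5
f 2 5 3
f 3 5 6
f 3 6 4
f 5 1 7
f 5 7 6
f 6 7 8
f 6 8 4
f 7 1 9
f 7 9 8
f 8 9 10
f 8 10 4
f 9 1 11
f 9 11 10
f 10 11 12
f 10 12 4
f 11 1 13
f 11 13 12
f 12 13 14
f 12 14 4
f 13 1 15
f 13 15 14
f 14 15 16
f 14 16 4
f 15 1 17
f 15 17 16
f 16 17 18
f 16 18 4
f 17 1 19
f 17 19 18
f 18 19 20
f 18 20 4
f 19 1 21
f 19 21 20
f 20 21 22
f 20 22 4
f 21 1 23
f 21 23 22
f 22 23 24
f 22 24 4
f 23 1 25
f 23 25 24
f 24 25 26
f 24 26 4
f 25 1 27
f 25 27 26
f 26 27 28
f 26 28 4
f 27 1 29
f 27 29 28
f 28 29 30
f 28 30 4
f 29 1 2
f 29 2 30
f 30 2 3
f 30 3 4
f 32 31 35
f 32 35 33
f 33 35 36
f 33 36 34
f 35 31 37
f 35 37 36
f 36 37 38
f 36 38 34
f 37 31 39
f 37 39 38
f 38 39 40
f 38 40 34
f 39 31 41
f 39 41 40
f 40 41 42
f 40 42 34
f 41 31 43
f 41 43 42
f 42 43 44
f 42 44 34
f 43 31 45
f 43 45 44
f 44 45 46
f 44 46 34
f 45 31 47
f 45 47 46
f 46 47 48
f 46 48 34
f 47 31 49
f 47 49 48
f 48 49 50
f 48 50 34
f 49 31 51
f 49 51 50
f 50 51 52
f 50 52 34
f 51 31 53
f 51 53 52
f 52 53 54
f 52 54 34
f 53 31 55
f 53 55 54
f 54 55 56
f 54 56 34
f 55 31 57
f 55 57 56
f 56 57 58
f 56 58 34
f 57 31 59
f 57 59 58
f 58 59 60
f 58 60 34
f 59 31 32
f 59 32 60
f 60 32 33
f 60 33 34

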